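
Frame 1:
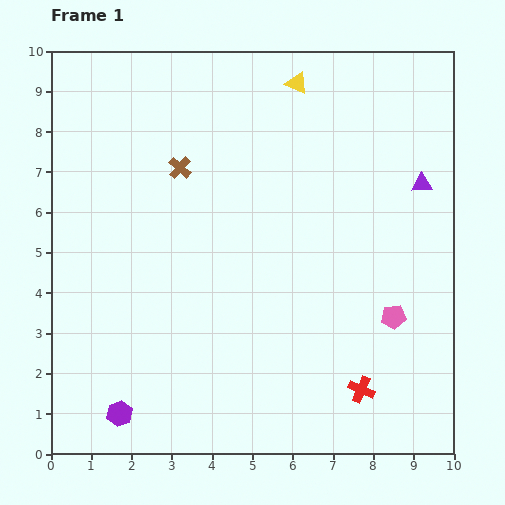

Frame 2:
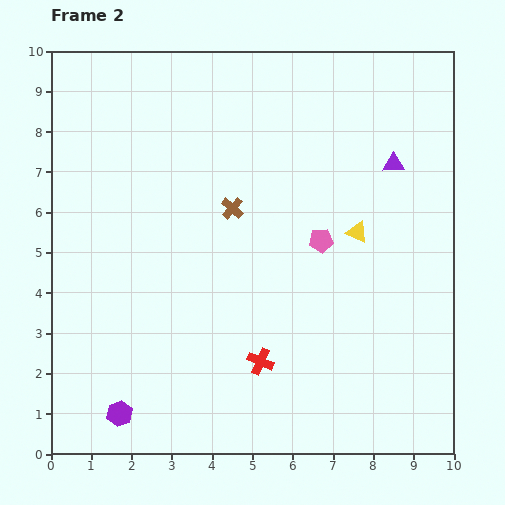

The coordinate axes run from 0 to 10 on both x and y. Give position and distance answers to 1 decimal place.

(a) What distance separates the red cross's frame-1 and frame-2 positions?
2.6

The red cross moved from (7.7, 1.6) to (5.2, 2.3), a distance of √(2.5² + 0.7²) ≈ 2.6.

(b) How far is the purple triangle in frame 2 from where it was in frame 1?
0.9

The purple triangle moved from (9.2, 6.7) to (8.5, 7.2), a distance of √(0.7² + 0.5²) ≈ 0.9.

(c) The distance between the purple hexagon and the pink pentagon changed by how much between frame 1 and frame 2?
-0.6

Distance in frame 1: 7.2. Distance in frame 2: 6.6.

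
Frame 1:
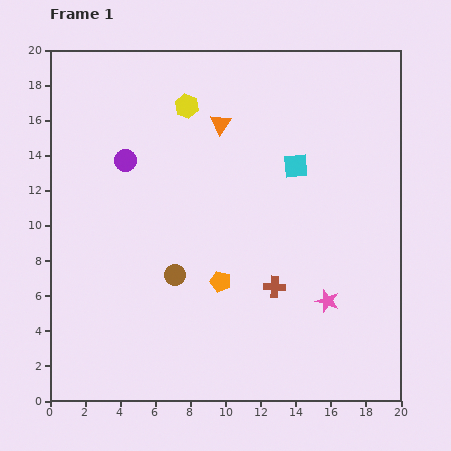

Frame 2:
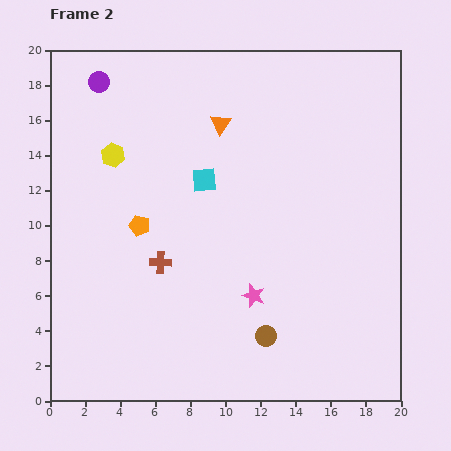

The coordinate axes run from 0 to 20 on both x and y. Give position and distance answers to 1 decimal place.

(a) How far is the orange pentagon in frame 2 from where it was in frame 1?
5.6

The orange pentagon moved from (9.7, 6.8) to (5.1, 10.0), a distance of √(4.6² + 3.2²) ≈ 5.6.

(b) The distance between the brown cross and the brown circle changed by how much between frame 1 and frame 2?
+1.6

Distance in frame 1: 5.7. Distance in frame 2: 7.3.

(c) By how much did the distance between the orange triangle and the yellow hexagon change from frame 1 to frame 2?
+4.3

Distance in frame 1: 2.1. Distance in frame 2: 6.4.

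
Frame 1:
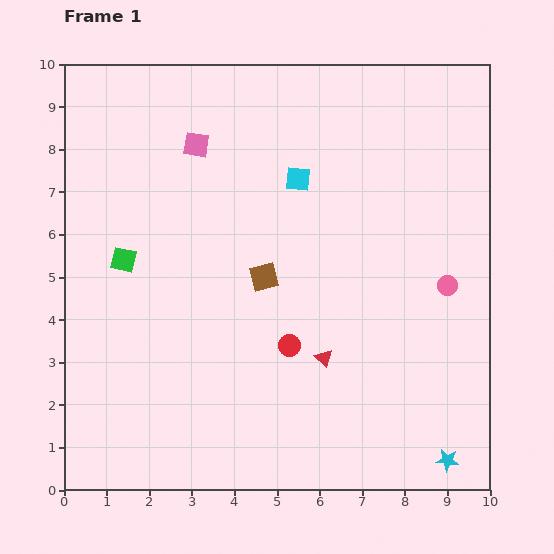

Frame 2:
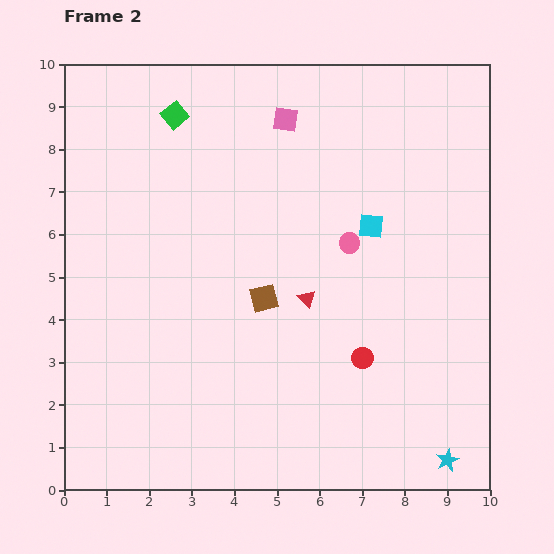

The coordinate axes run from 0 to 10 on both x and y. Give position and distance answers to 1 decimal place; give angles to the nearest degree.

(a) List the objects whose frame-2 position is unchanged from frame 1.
the cyan star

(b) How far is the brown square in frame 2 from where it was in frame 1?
0.5

The brown square moved from (4.7, 5.0) to (4.7, 4.5), a distance of √(0.0² + 0.5²) ≈ 0.5.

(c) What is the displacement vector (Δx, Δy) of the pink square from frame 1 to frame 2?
(2.1, 0.6)

The pink square was at (3.1, 8.1) in frame 1 and (5.2, 8.7) in frame 2.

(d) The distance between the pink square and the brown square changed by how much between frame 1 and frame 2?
+0.7

Distance in frame 1: 3.5. Distance in frame 2: 4.2.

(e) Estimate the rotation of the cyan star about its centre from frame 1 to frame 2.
29° counter-clockwise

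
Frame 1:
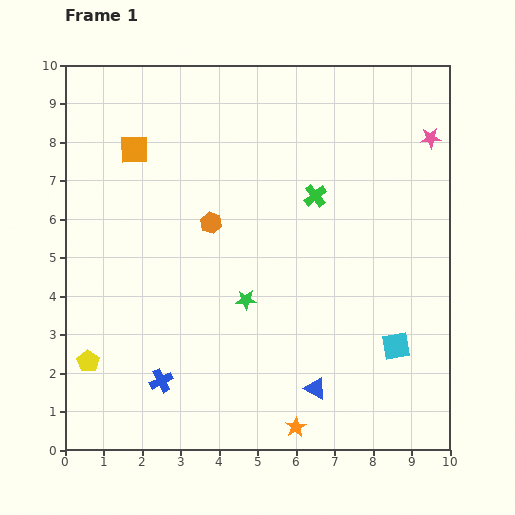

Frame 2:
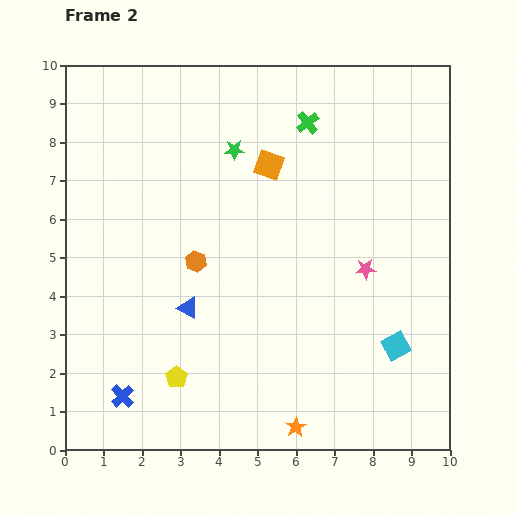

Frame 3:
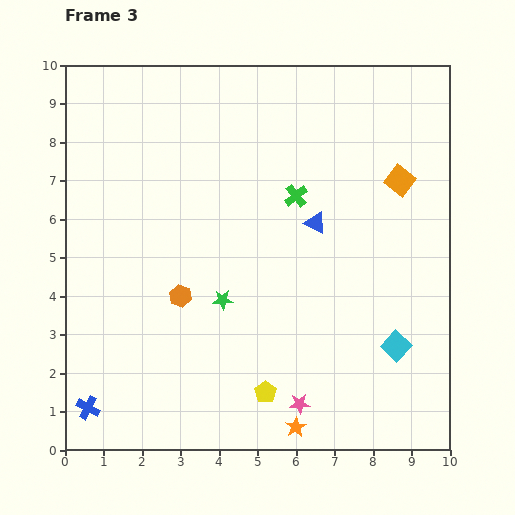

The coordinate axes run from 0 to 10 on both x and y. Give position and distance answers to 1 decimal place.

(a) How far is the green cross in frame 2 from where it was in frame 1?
1.9

The green cross moved from (6.5, 6.6) to (6.3, 8.5), a distance of √(0.2² + 1.9²) ≈ 1.9.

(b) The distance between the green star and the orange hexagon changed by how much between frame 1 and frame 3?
-1.1

Distance in frame 1: 2.2. Distance in frame 3: 1.1.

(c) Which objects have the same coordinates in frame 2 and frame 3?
the orange star, the cyan square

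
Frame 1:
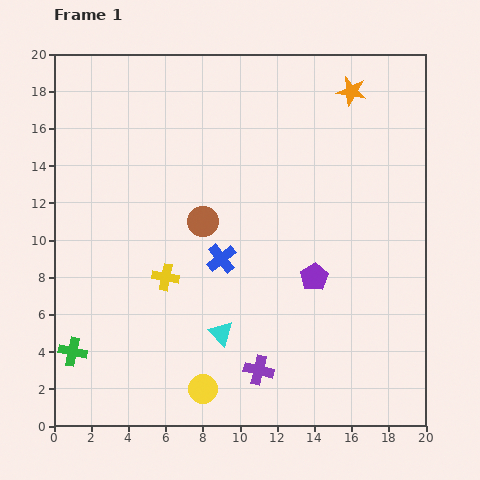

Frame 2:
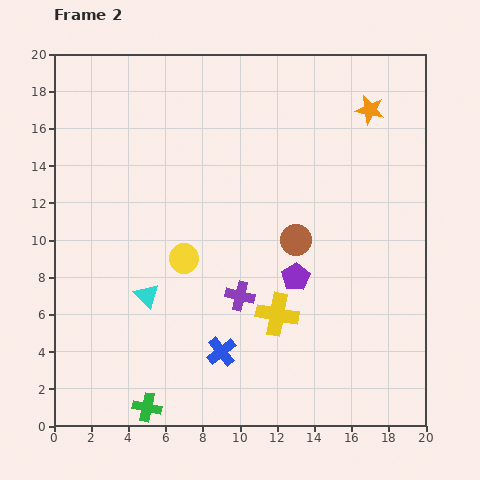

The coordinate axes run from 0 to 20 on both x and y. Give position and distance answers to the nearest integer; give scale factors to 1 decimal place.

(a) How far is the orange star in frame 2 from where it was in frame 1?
1

The orange star moved from (16, 18) to (17, 17), a distance of √(1² + 1²) ≈ 1.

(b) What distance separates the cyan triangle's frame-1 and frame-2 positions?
4

The cyan triangle moved from (9, 5) to (5, 7), a distance of √(4² + 2²) ≈ 4.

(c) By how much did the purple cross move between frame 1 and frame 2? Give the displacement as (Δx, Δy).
(-1, 4)

The purple cross was at (11, 3) in frame 1 and (10, 7) in frame 2.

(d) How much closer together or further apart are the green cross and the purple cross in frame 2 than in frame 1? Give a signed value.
-2

Distance in frame 1: 10. Distance in frame 2: 8.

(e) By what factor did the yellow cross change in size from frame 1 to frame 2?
1.6×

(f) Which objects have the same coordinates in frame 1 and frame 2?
none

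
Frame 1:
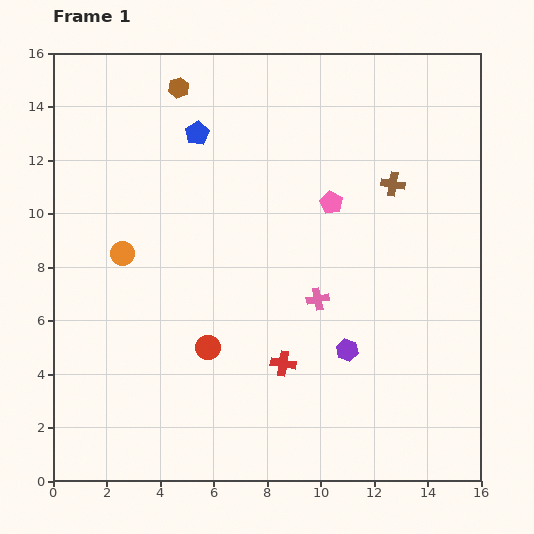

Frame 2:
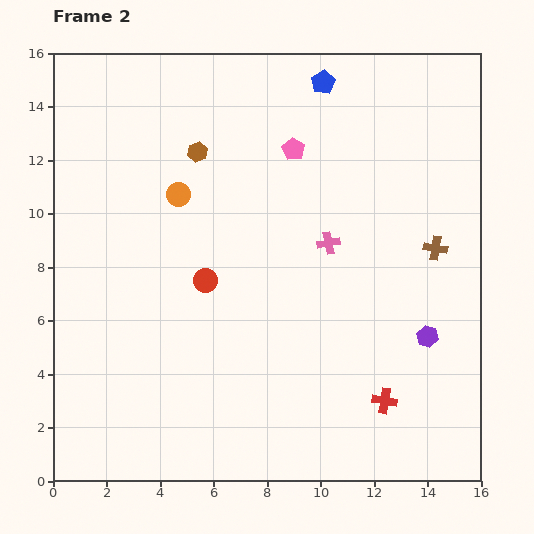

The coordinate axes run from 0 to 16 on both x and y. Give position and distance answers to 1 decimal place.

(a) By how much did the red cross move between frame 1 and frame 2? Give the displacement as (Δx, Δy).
(3.8, -1.4)

The red cross was at (8.6, 4.4) in frame 1 and (12.4, 3.0) in frame 2.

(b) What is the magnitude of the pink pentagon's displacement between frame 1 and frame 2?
2.4

The pink pentagon moved from (10.4, 10.4) to (9.0, 12.4), a distance of √(1.4² + 2.0²) ≈ 2.4.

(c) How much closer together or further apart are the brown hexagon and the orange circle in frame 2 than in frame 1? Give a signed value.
-4.8

Distance in frame 1: 6.5. Distance in frame 2: 1.7.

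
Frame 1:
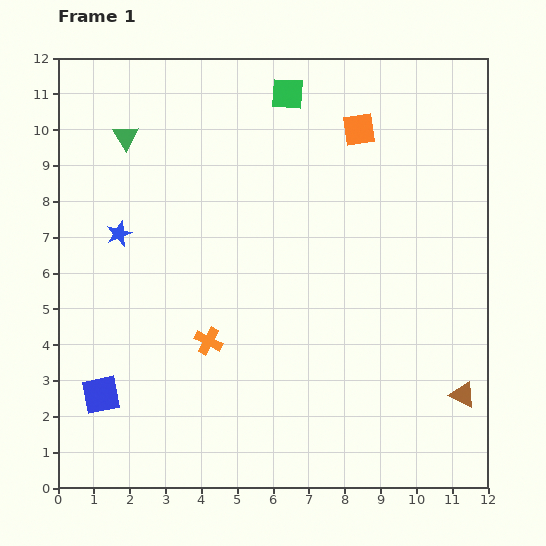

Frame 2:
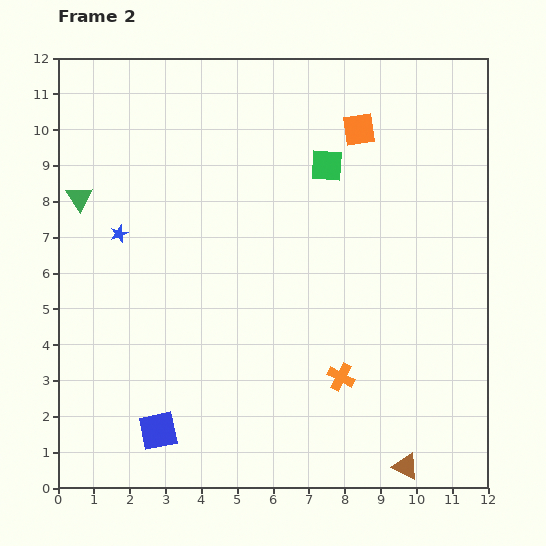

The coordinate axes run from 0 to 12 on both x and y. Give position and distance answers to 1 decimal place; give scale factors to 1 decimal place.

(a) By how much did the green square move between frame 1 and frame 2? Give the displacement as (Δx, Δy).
(1.1, -2.0)

The green square was at (6.4, 11.0) in frame 1 and (7.5, 9.0) in frame 2.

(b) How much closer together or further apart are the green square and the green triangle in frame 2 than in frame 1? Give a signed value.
+2.3

Distance in frame 1: 4.7. Distance in frame 2: 7.0.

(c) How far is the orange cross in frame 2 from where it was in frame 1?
3.8

The orange cross moved from (4.2, 4.1) to (7.9, 3.1), a distance of √(3.7² + 1.0²) ≈ 3.8.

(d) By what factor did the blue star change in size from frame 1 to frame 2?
0.7×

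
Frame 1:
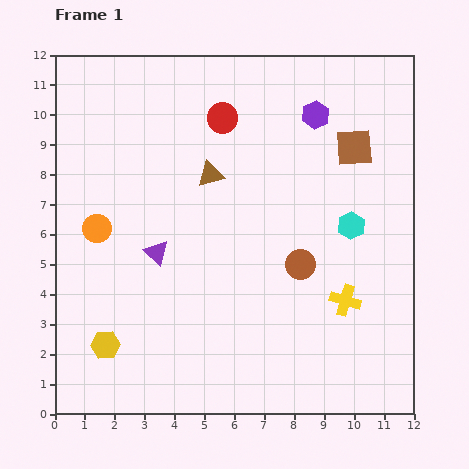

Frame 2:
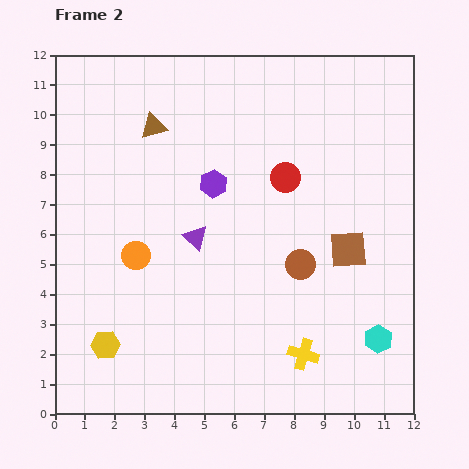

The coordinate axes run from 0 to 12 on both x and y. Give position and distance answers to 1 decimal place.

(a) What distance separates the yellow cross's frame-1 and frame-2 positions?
2.3

The yellow cross moved from (9.7, 3.8) to (8.3, 2.0), a distance of √(1.4² + 1.8²) ≈ 2.3.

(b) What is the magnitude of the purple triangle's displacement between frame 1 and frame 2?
1.4

The purple triangle moved from (3.4, 5.4) to (4.7, 5.9), a distance of √(1.3² + 0.5²) ≈ 1.4.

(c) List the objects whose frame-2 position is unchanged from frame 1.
the brown circle, the yellow hexagon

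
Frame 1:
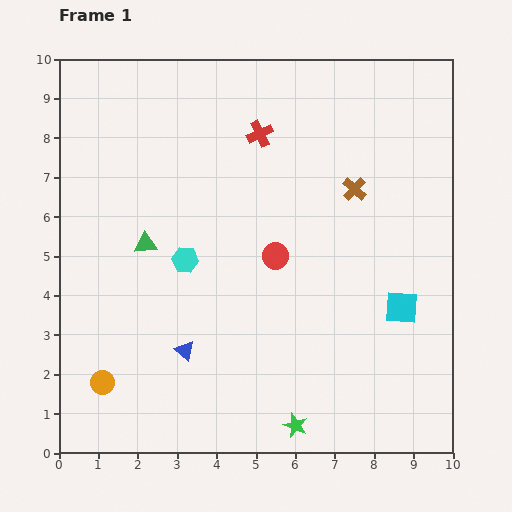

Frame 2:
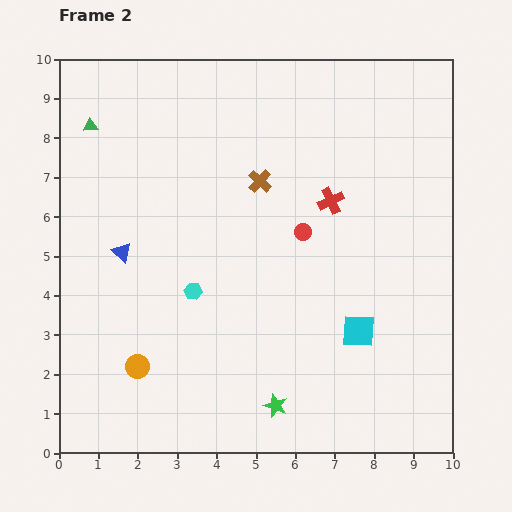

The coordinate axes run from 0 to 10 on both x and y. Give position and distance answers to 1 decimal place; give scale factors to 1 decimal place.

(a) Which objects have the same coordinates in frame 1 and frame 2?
none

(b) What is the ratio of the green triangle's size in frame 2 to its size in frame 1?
0.7×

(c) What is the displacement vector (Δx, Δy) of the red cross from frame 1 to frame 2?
(1.8, -1.7)

The red cross was at (5.1, 8.1) in frame 1 and (6.9, 6.4) in frame 2.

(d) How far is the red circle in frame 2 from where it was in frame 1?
0.9

The red circle moved from (5.5, 5.0) to (6.2, 5.6), a distance of √(0.7² + 0.6²) ≈ 0.9.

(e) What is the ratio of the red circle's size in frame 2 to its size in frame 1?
0.6×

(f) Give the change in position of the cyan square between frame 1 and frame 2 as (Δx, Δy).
(-1.1, -0.6)

The cyan square was at (8.7, 3.7) in frame 1 and (7.6, 3.1) in frame 2.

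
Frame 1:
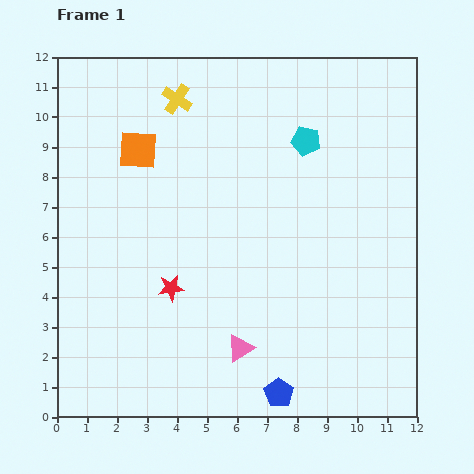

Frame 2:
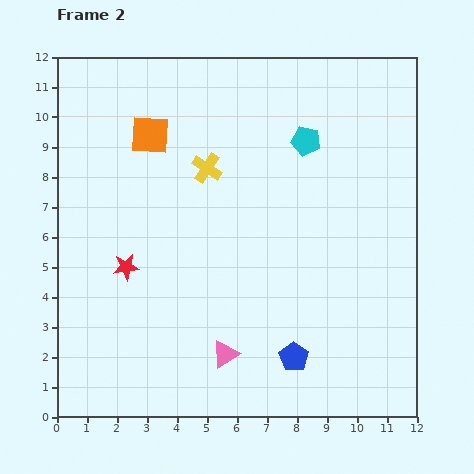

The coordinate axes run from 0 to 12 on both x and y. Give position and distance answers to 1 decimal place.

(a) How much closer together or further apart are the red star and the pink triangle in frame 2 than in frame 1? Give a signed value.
+1.4

Distance in frame 1: 3.0. Distance in frame 2: 4.4.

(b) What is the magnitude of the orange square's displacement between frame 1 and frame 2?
0.6

The orange square moved from (2.7, 8.9) to (3.1, 9.4), a distance of √(0.4² + 0.5²) ≈ 0.6.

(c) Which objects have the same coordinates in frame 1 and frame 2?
the cyan pentagon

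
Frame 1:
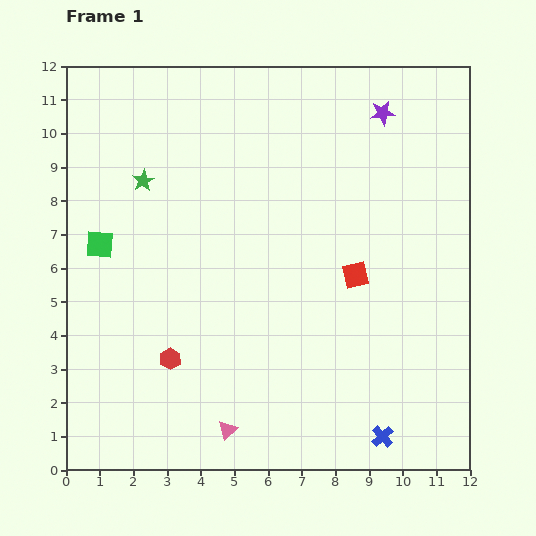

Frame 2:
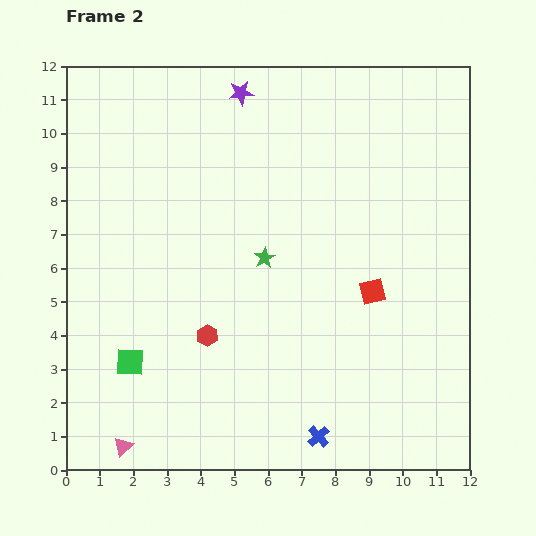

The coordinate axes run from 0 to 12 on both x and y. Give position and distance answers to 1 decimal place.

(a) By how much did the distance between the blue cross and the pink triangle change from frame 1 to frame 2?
+1.2

Distance in frame 1: 4.6. Distance in frame 2: 5.8.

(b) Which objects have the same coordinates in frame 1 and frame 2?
none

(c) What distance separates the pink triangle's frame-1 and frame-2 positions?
3.1

The pink triangle moved from (4.8, 1.2) to (1.7, 0.7), a distance of √(3.1² + 0.5²) ≈ 3.1.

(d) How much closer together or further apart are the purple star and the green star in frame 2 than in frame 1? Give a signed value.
-2.5

Distance in frame 1: 7.4. Distance in frame 2: 4.9.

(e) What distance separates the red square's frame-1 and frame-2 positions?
0.7

The red square moved from (8.6, 5.8) to (9.1, 5.3), a distance of √(0.5² + 0.5²) ≈ 0.7.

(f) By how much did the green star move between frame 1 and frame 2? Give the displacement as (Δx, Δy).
(3.6, -2.3)

The green star was at (2.3, 8.6) in frame 1 and (5.9, 6.3) in frame 2.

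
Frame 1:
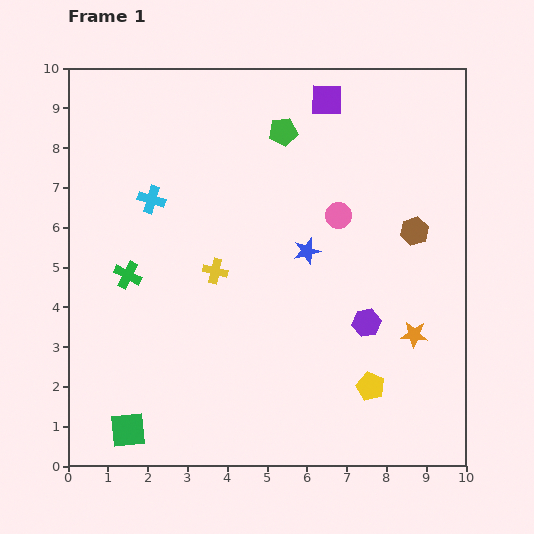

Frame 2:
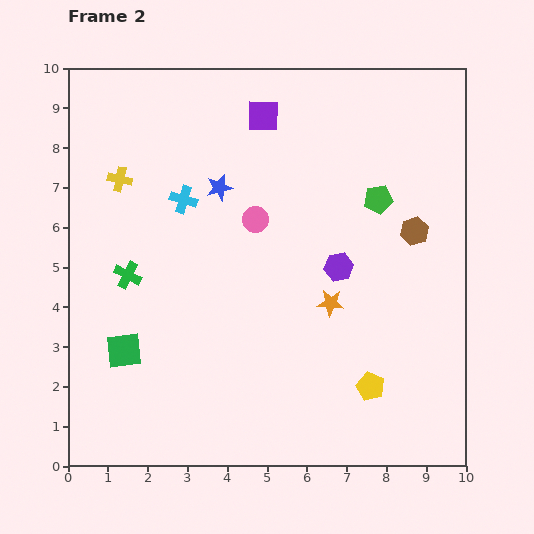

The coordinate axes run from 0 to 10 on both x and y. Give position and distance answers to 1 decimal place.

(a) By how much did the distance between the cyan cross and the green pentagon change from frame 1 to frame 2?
+1.2

Distance in frame 1: 3.7. Distance in frame 2: 4.9.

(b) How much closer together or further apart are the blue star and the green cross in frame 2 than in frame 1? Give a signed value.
-1.3

Distance in frame 1: 4.5. Distance in frame 2: 3.2.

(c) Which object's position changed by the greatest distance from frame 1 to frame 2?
the yellow cross

(moved 3.3; next 2.9)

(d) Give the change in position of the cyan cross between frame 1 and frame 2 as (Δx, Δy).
(0.8, 0.0)

The cyan cross was at (2.1, 6.7) in frame 1 and (2.9, 6.7) in frame 2.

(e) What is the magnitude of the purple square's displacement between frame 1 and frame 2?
1.6

The purple square moved from (6.5, 9.2) to (4.9, 8.8), a distance of √(1.6² + 0.4²) ≈ 1.6.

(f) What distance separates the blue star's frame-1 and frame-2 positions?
2.7

The blue star moved from (6.0, 5.4) to (3.8, 7.0), a distance of √(2.2² + 1.6²) ≈ 2.7.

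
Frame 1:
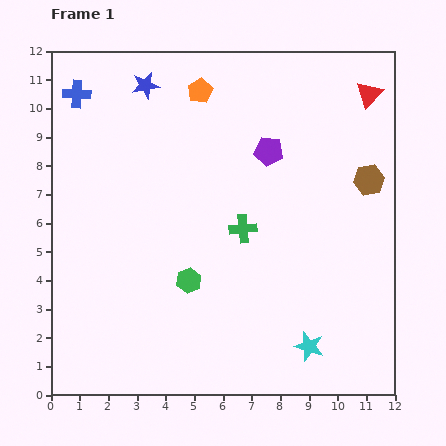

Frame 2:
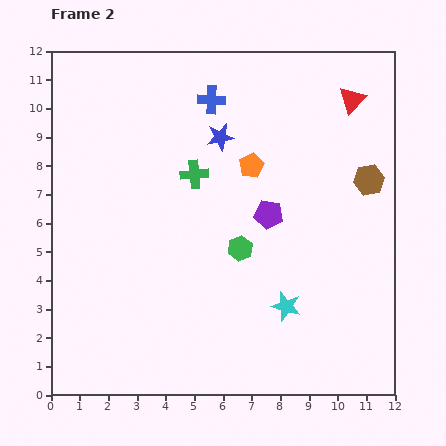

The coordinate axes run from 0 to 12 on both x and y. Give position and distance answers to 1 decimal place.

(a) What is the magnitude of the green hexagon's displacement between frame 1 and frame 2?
2.1

The green hexagon moved from (4.8, 4.0) to (6.6, 5.1), a distance of √(1.8² + 1.1²) ≈ 2.1.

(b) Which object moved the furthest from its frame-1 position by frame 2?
the blue cross

(moved 4.7; next 3.2)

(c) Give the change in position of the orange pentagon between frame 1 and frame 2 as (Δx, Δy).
(1.8, -2.6)

The orange pentagon was at (5.2, 10.6) in frame 1 and (7.0, 8.0) in frame 2.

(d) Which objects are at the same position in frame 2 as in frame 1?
the brown hexagon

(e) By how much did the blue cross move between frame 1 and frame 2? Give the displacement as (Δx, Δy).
(4.7, -0.2)

The blue cross was at (0.9, 10.5) in frame 1 and (5.6, 10.3) in frame 2.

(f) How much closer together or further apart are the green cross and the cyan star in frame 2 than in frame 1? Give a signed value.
+0.9

Distance in frame 1: 4.7. Distance in frame 2: 5.6.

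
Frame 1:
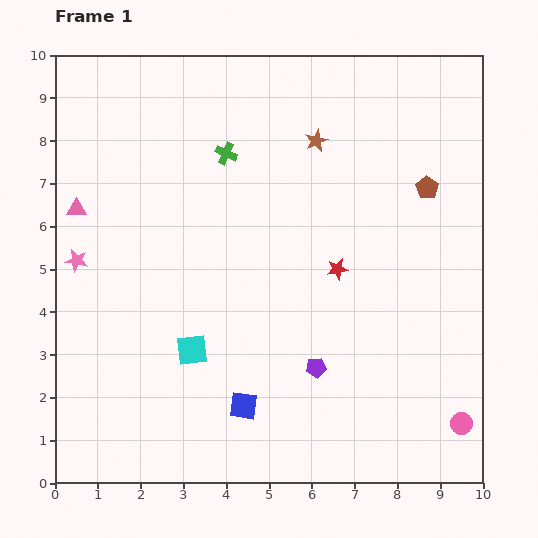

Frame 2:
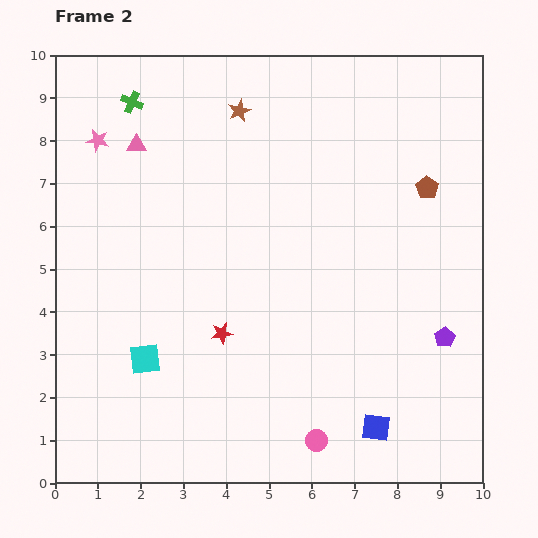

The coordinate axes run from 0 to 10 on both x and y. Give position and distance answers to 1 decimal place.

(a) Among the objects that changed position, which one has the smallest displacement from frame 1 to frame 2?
the cyan square

(moved 1.1)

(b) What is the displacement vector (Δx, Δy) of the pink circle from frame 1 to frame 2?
(-3.4, -0.4)

The pink circle was at (9.5, 1.4) in frame 1 and (6.1, 1.0) in frame 2.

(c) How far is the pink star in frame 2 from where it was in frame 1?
2.8

The pink star moved from (0.5, 5.2) to (1.0, 8.0), a distance of √(0.5² + 2.8²) ≈ 2.8.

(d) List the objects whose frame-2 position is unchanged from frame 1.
the brown pentagon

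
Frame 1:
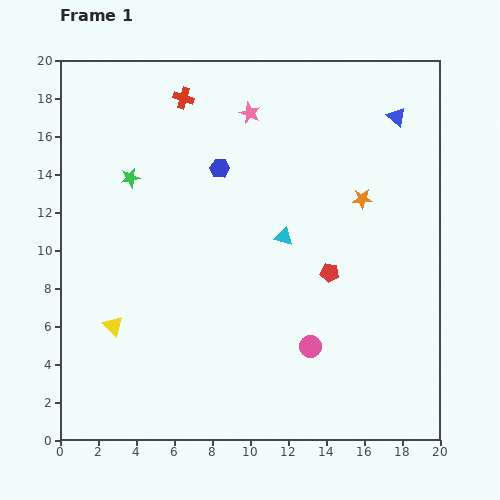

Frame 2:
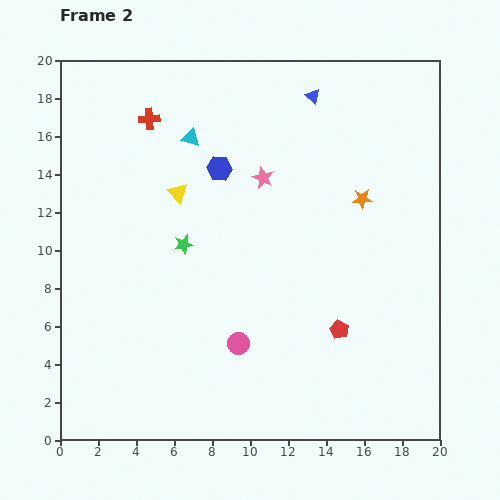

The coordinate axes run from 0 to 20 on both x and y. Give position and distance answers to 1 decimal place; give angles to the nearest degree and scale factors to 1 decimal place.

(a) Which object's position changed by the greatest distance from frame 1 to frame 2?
the yellow triangle

(moved 7.8; next 7.1)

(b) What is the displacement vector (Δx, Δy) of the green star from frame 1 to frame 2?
(2.8, -3.5)

The green star was at (3.7, 13.8) in frame 1 and (6.5, 10.3) in frame 2.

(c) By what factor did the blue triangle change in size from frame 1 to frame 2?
0.7×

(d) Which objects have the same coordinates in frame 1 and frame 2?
the blue hexagon, the orange star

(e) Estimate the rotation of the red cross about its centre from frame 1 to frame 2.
22° counter-clockwise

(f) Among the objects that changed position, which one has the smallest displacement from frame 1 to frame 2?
the red cross

(moved 2.1)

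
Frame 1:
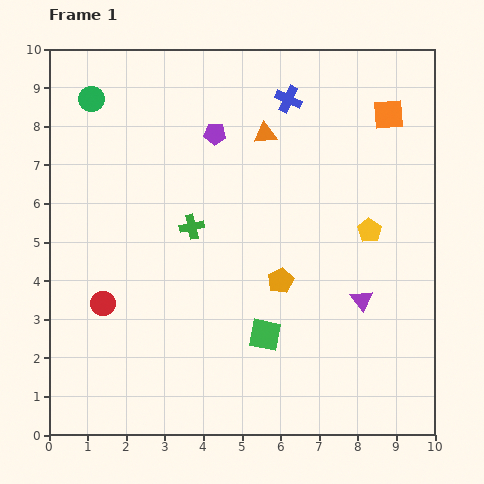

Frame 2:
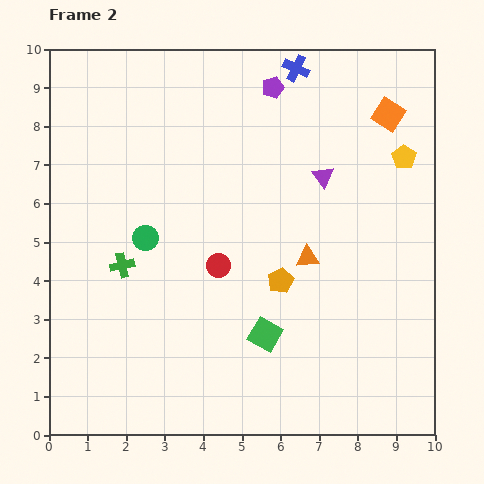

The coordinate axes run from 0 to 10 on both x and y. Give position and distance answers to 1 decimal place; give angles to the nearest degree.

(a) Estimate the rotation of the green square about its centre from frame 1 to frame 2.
19° clockwise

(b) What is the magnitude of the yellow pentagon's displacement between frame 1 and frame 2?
2.1

The yellow pentagon moved from (8.3, 5.3) to (9.2, 7.2), a distance of √(0.9² + 1.9²) ≈ 2.1.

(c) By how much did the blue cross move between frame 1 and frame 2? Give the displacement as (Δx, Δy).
(0.2, 0.8)

The blue cross was at (6.2, 8.7) in frame 1 and (6.4, 9.5) in frame 2.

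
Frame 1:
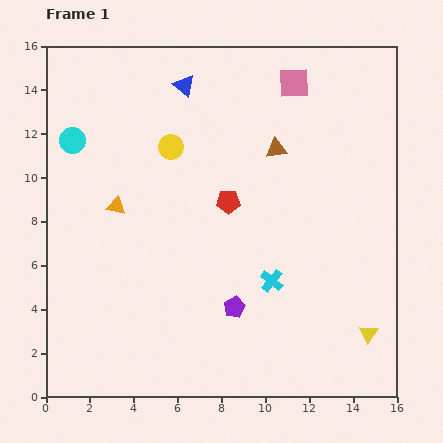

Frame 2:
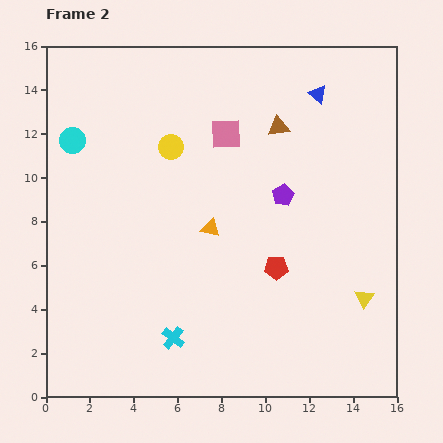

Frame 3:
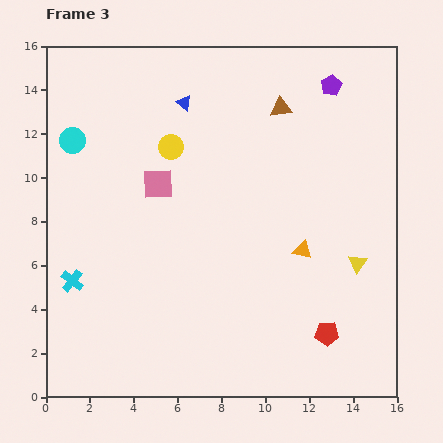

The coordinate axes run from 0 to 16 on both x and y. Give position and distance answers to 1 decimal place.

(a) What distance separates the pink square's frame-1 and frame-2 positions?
3.9

The pink square moved from (11.3, 14.3) to (8.2, 12.0), a distance of √(3.1² + 2.3²) ≈ 3.9.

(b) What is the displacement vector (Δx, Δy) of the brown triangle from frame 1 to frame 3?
(0.2, 1.9)

The brown triangle was at (10.5, 11.3) in frame 1 and (10.7, 13.2) in frame 3.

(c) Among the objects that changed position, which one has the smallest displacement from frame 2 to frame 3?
the brown triangle

(moved 0.9)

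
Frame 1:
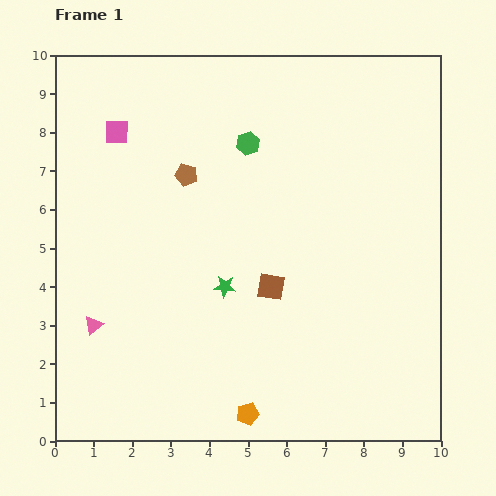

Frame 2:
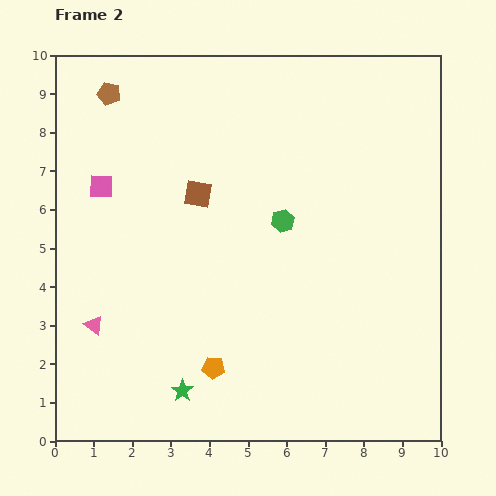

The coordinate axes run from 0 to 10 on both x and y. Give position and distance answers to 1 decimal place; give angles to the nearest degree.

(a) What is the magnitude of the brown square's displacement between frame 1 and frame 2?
3.1

The brown square moved from (5.6, 4.0) to (3.7, 6.4), a distance of √(1.9² + 2.4²) ≈ 3.1.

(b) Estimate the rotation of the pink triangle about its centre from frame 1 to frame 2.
45° counter-clockwise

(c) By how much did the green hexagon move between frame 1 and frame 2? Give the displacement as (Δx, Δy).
(0.9, -2.0)

The green hexagon was at (5.0, 7.7) in frame 1 and (5.9, 5.7) in frame 2.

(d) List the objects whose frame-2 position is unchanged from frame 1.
the pink triangle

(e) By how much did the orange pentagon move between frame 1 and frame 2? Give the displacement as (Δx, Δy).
(-0.9, 1.2)

The orange pentagon was at (5.0, 0.7) in frame 1 and (4.1, 1.9) in frame 2.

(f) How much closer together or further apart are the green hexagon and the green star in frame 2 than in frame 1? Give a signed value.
+1.4

Distance in frame 1: 3.7. Distance in frame 2: 5.1.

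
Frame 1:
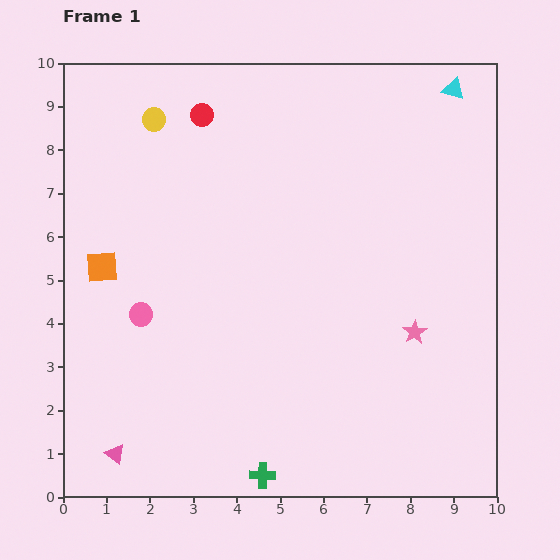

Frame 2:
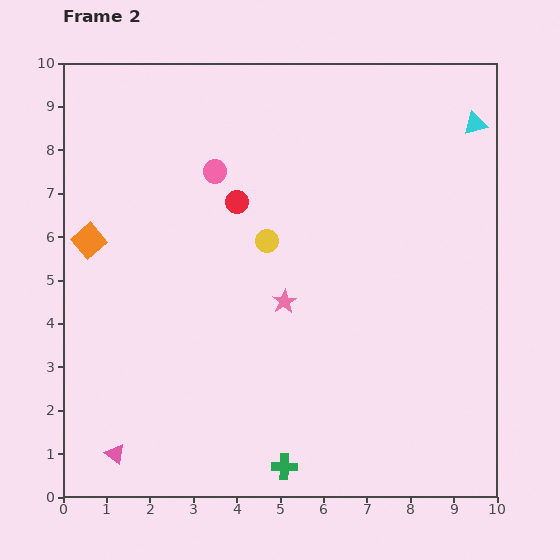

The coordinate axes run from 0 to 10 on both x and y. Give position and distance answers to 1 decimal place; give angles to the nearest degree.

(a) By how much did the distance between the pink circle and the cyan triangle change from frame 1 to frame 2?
-2.8

Distance in frame 1: 8.9. Distance in frame 2: 6.1.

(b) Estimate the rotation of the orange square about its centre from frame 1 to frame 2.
35° counter-clockwise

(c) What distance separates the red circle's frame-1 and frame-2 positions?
2.2

The red circle moved from (3.2, 8.8) to (4.0, 6.8), a distance of √(0.8² + 2.0²) ≈ 2.2.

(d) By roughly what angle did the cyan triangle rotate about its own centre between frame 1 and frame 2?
32° counter-clockwise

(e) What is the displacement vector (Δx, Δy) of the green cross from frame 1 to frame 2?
(0.5, 0.2)

The green cross was at (4.6, 0.5) in frame 1 and (5.1, 0.7) in frame 2.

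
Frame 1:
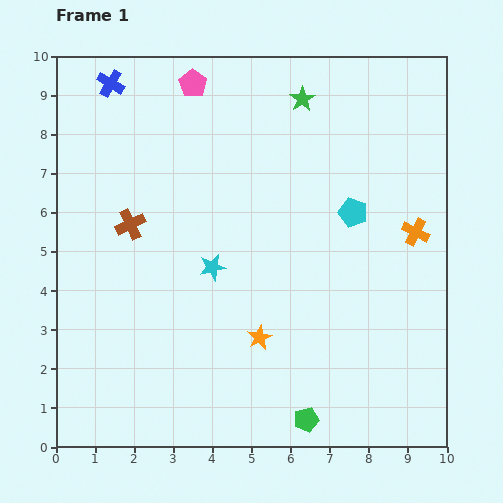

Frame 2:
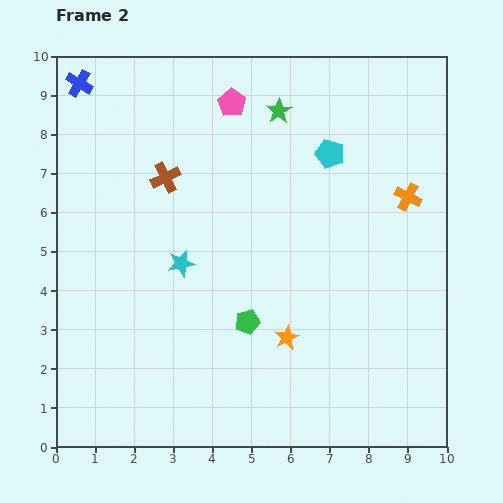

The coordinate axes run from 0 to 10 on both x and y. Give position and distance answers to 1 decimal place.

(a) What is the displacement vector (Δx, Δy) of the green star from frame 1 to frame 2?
(-0.6, -0.3)

The green star was at (6.3, 8.9) in frame 1 and (5.7, 8.6) in frame 2.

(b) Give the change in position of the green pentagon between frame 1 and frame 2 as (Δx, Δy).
(-1.5, 2.5)

The green pentagon was at (6.4, 0.7) in frame 1 and (4.9, 3.2) in frame 2.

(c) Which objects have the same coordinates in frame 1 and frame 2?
none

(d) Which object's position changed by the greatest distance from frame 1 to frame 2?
the green pentagon

(moved 2.9; next 1.6)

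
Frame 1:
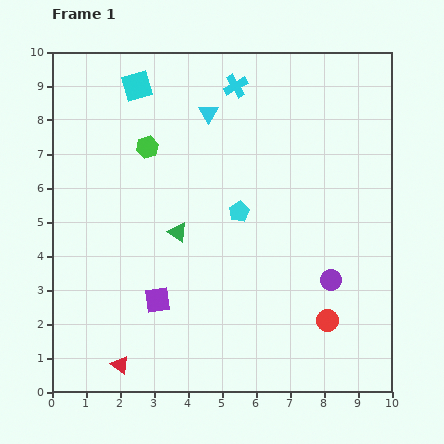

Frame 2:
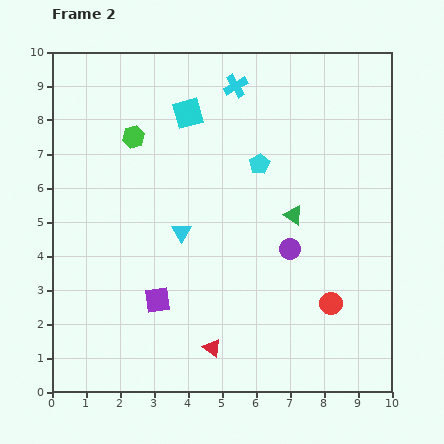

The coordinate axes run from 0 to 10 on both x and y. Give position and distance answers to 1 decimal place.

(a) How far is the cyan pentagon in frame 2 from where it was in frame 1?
1.5

The cyan pentagon moved from (5.5, 5.3) to (6.1, 6.7), a distance of √(0.6² + 1.4²) ≈ 1.5.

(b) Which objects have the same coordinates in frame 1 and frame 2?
the purple square, the cyan cross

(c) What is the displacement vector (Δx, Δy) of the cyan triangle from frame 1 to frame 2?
(-0.8, -3.5)

The cyan triangle was at (4.6, 8.2) in frame 1 and (3.8, 4.7) in frame 2.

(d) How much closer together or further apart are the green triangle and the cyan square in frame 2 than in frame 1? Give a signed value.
-0.2

Distance in frame 1: 4.5. Distance in frame 2: 4.3.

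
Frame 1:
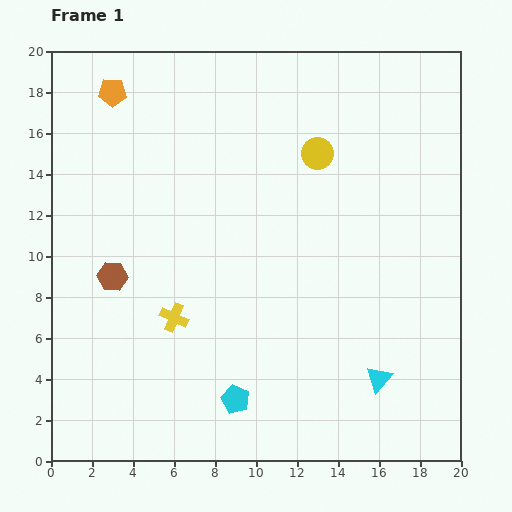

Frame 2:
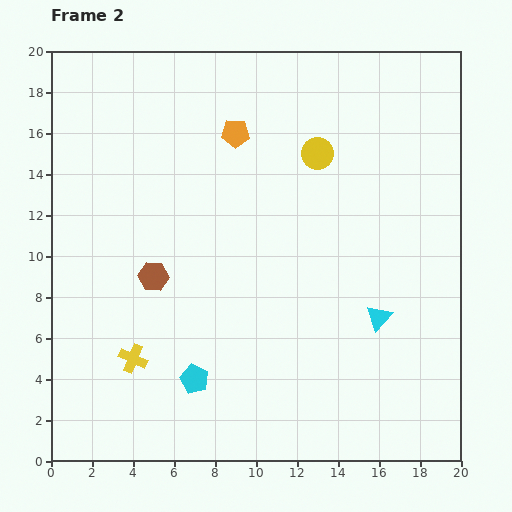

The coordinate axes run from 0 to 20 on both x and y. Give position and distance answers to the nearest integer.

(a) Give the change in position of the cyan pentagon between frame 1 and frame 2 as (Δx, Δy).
(-2, 1)

The cyan pentagon was at (9, 3) in frame 1 and (7, 4) in frame 2.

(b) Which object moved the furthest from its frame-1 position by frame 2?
the orange pentagon

(moved 6; next 3)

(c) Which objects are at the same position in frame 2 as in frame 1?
the yellow circle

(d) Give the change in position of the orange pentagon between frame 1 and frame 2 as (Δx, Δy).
(6, -2)

The orange pentagon was at (3, 18) in frame 1 and (9, 16) in frame 2.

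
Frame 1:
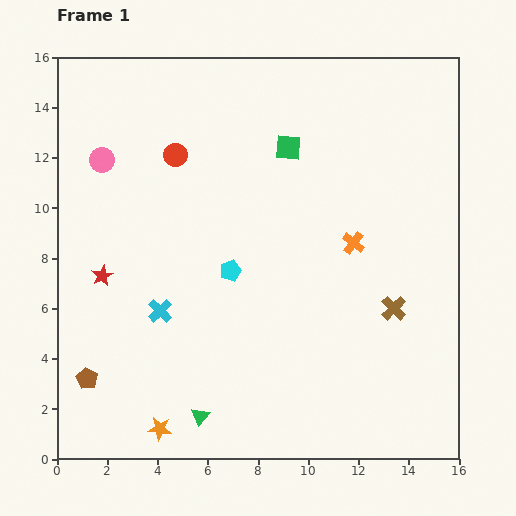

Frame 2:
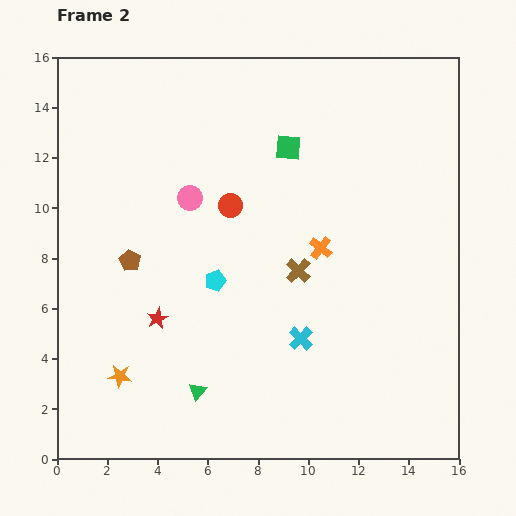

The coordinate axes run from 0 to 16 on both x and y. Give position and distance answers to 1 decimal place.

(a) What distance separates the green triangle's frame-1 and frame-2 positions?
1.0

The green triangle moved from (5.7, 1.7) to (5.6, 2.7), a distance of √(0.1² + 1.0²) ≈ 1.0.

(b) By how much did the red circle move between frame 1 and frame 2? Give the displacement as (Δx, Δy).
(2.2, -2.0)

The red circle was at (4.7, 12.1) in frame 1 and (6.9, 10.1) in frame 2.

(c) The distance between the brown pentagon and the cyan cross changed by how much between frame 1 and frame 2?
+3.5

Distance in frame 1: 4.0. Distance in frame 2: 7.5.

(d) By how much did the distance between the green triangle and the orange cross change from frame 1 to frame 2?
-1.7

Distance in frame 1: 9.2. Distance in frame 2: 7.5.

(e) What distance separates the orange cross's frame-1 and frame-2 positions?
1.3

The orange cross moved from (11.8, 8.6) to (10.5, 8.4), a distance of √(1.3² + 0.2²) ≈ 1.3.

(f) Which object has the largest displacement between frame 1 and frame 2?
the cyan cross

(moved 5.7; next 5.0)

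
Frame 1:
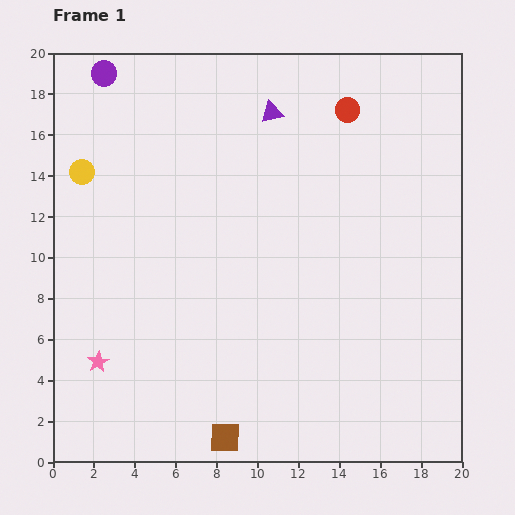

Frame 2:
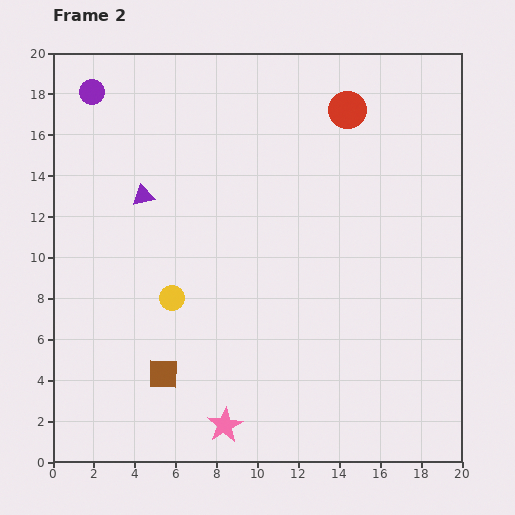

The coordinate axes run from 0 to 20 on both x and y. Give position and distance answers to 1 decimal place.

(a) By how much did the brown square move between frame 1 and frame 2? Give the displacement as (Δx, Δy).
(-3.0, 3.1)

The brown square was at (8.4, 1.2) in frame 1 and (5.4, 4.3) in frame 2.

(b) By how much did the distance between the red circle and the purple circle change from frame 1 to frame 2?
+0.5

Distance in frame 1: 12.0. Distance in frame 2: 12.5.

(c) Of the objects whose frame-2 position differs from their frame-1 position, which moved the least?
the purple circle

(moved 1.1)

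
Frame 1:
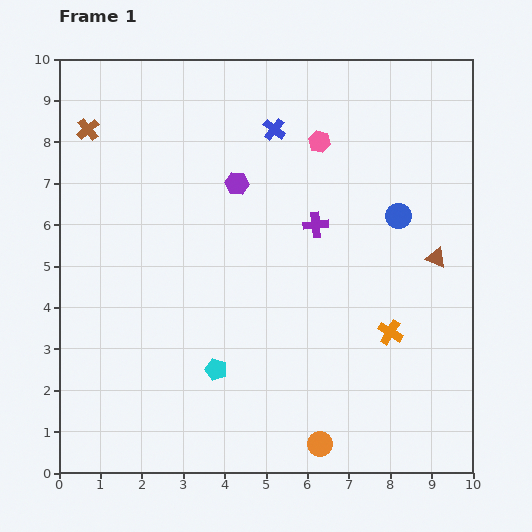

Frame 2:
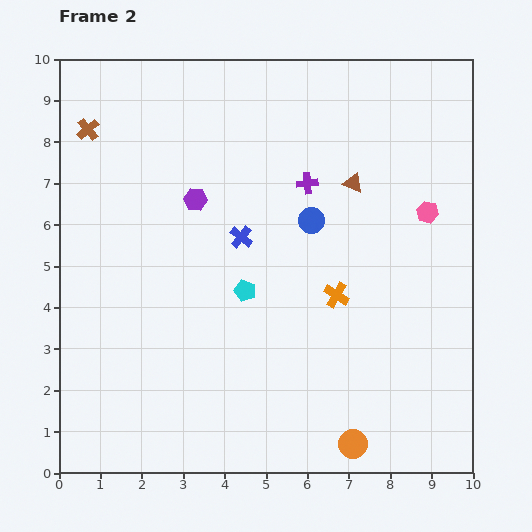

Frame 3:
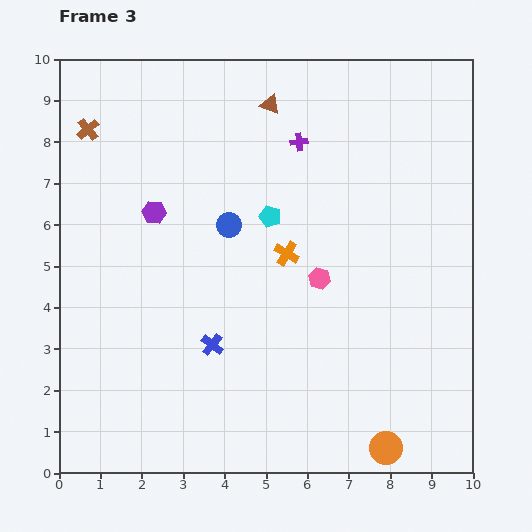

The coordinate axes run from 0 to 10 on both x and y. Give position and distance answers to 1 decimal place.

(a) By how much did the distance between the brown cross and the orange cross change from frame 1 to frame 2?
-1.6

Distance in frame 1: 8.8. Distance in frame 2: 7.2.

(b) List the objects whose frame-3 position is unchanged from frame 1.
the brown cross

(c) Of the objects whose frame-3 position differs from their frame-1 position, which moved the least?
the orange circle

(moved 1.6)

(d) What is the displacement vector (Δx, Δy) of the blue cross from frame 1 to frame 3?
(-1.5, -5.2)

The blue cross was at (5.2, 8.3) in frame 1 and (3.7, 3.1) in frame 3.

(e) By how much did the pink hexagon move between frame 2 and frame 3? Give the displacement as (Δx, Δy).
(-2.6, -1.6)

The pink hexagon was at (8.9, 6.3) in frame 2 and (6.3, 4.7) in frame 3.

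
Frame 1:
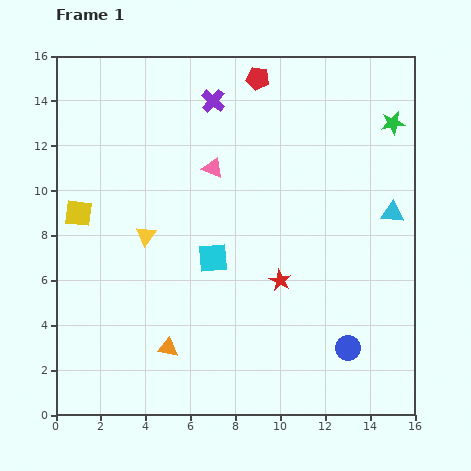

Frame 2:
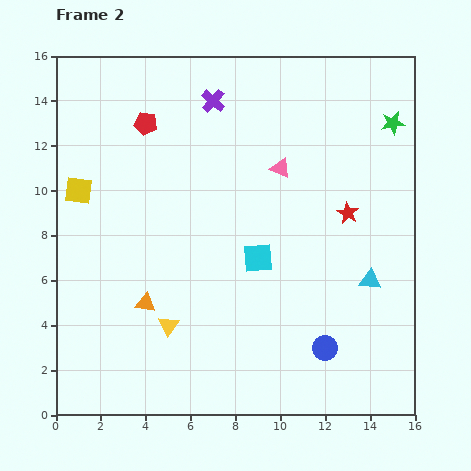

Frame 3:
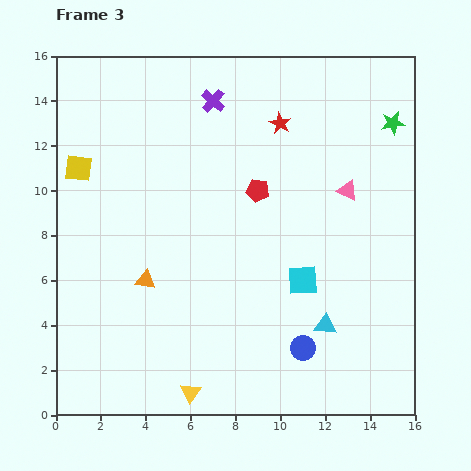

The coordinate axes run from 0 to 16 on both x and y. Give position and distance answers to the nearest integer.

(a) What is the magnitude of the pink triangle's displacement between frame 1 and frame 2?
3

The pink triangle moved from (7, 11) to (10, 11), a distance of √(3² + 0²) ≈ 3.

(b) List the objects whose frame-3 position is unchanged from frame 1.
the green star, the purple cross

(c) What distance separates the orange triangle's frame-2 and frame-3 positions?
1

The orange triangle moved from (4, 5) to (4, 6), a distance of √(0² + 1²) ≈ 1.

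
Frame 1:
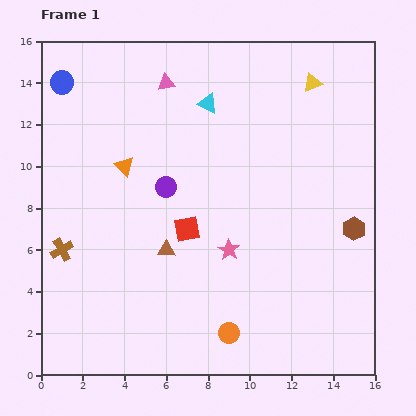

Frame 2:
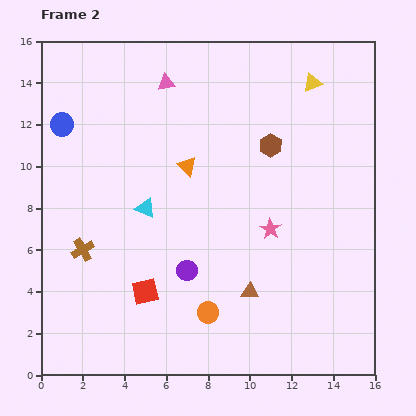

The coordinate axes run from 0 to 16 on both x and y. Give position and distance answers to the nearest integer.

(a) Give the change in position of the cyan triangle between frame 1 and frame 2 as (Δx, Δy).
(-3, -5)

The cyan triangle was at (8, 13) in frame 1 and (5, 8) in frame 2.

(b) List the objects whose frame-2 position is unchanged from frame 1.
the yellow triangle, the pink triangle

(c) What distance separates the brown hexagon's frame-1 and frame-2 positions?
6

The brown hexagon moved from (15, 7) to (11, 11), a distance of √(4² + 4²) ≈ 6.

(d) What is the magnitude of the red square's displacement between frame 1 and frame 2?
4

The red square moved from (7, 7) to (5, 4), a distance of √(2² + 3²) ≈ 4.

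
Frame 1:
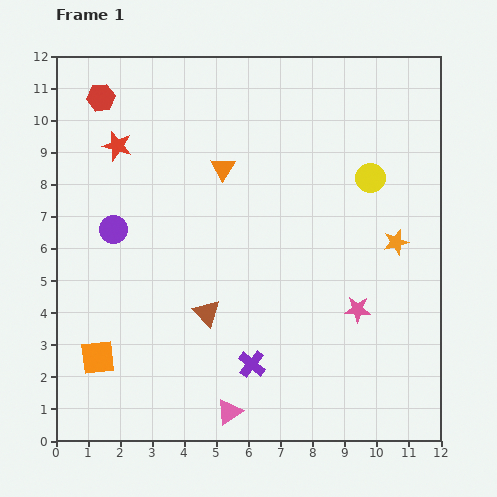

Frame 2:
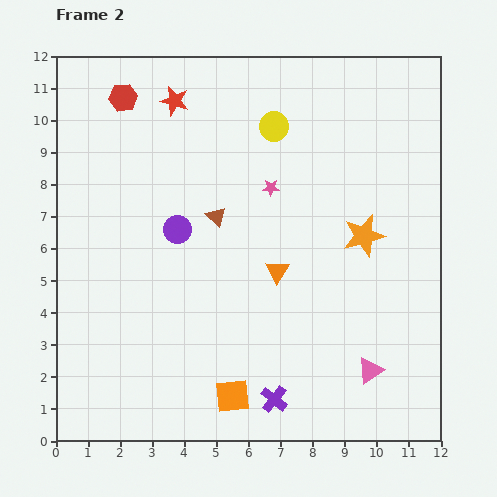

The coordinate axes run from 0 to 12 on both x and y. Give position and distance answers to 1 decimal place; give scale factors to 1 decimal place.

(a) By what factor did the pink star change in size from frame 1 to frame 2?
0.7×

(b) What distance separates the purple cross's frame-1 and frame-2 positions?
1.3

The purple cross moved from (6.1, 2.4) to (6.8, 1.3), a distance of √(0.7² + 1.1²) ≈ 1.3.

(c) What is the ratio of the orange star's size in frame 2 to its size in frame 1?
1.7×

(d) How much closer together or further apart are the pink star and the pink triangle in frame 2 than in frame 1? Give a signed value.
+1.4

Distance in frame 1: 5.1. Distance in frame 2: 6.5.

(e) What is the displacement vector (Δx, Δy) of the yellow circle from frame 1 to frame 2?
(-3.0, 1.6)

The yellow circle was at (9.8, 8.2) in frame 1 and (6.8, 9.8) in frame 2.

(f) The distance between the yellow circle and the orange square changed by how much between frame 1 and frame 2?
-1.7

Distance in frame 1: 10.2. Distance in frame 2: 8.5.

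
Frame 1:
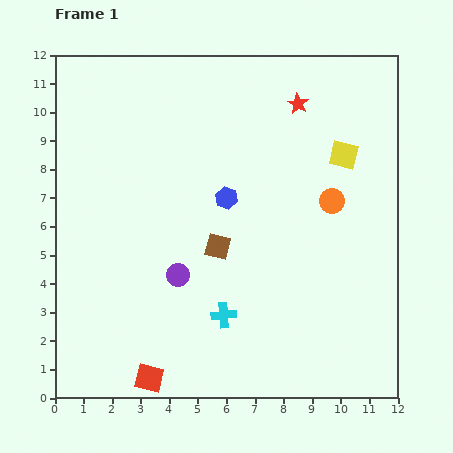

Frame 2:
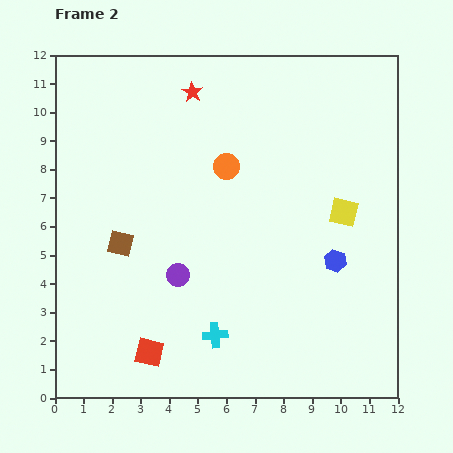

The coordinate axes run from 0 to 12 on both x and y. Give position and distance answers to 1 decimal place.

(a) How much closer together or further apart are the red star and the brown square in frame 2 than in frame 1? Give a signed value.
+0.2

Distance in frame 1: 5.7. Distance in frame 2: 5.9.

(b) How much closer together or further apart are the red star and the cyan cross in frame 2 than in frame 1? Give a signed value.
+0.7

Distance in frame 1: 7.8. Distance in frame 2: 8.5.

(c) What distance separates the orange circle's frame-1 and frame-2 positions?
3.9

The orange circle moved from (9.7, 6.9) to (6.0, 8.1), a distance of √(3.7² + 1.2²) ≈ 3.9.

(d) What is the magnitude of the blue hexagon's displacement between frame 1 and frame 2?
4.4

The blue hexagon moved from (6.0, 7.0) to (9.8, 4.8), a distance of √(3.8² + 2.2²) ≈ 4.4.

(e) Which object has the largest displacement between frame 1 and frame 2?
the blue hexagon

(moved 4.4; next 3.9)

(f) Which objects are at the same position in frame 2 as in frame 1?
the purple circle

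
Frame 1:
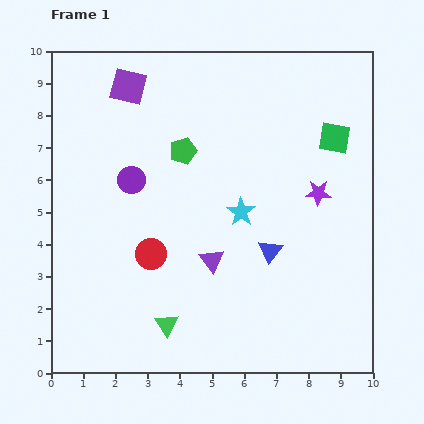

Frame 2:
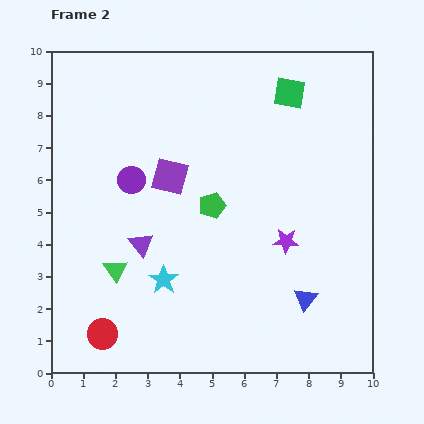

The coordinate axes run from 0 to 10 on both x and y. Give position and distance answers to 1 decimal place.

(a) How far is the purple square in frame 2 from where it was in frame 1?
3.1

The purple square moved from (2.4, 8.9) to (3.7, 6.1), a distance of √(1.3² + 2.8²) ≈ 3.1.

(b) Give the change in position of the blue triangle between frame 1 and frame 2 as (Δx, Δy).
(1.1, -1.5)

The blue triangle was at (6.8, 3.8) in frame 1 and (7.9, 2.3) in frame 2.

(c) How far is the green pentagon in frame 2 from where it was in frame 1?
1.9

The green pentagon moved from (4.1, 6.9) to (5.0, 5.2), a distance of √(0.9² + 1.7²) ≈ 1.9.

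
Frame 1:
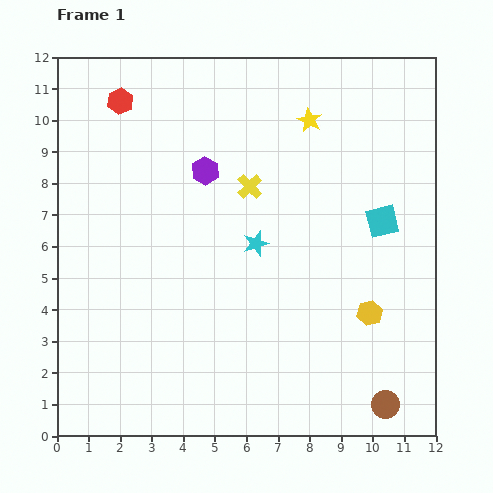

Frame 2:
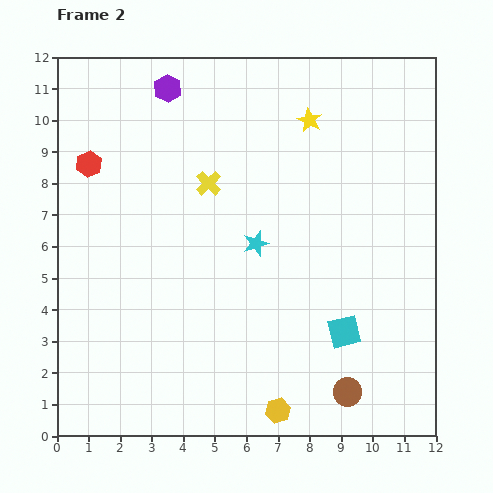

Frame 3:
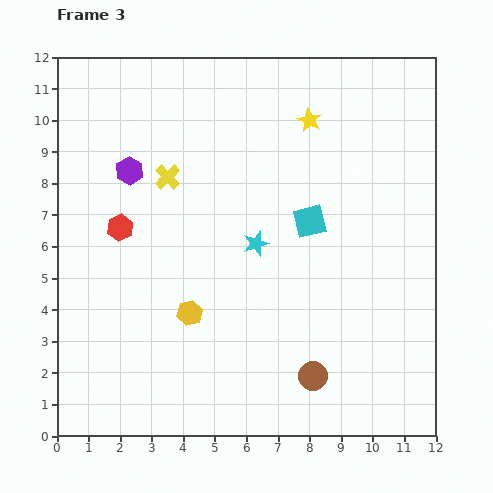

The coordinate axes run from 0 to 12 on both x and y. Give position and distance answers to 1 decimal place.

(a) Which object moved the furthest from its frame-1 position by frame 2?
the yellow hexagon

(moved 4.2; next 3.7)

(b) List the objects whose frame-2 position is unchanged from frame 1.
the yellow star, the cyan star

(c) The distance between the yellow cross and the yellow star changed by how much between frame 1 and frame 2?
+1.0

Distance in frame 1: 2.8. Distance in frame 2: 3.8.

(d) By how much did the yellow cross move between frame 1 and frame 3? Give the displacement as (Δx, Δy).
(-2.6, 0.3)

The yellow cross was at (6.1, 7.9) in frame 1 and (3.5, 8.2) in frame 3.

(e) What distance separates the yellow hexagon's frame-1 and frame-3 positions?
5.7

The yellow hexagon moved from (9.9, 3.9) to (4.2, 3.9), a distance of √(5.7² + 0.0²) ≈ 5.7.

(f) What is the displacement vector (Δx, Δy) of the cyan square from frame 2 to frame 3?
(-1.1, 3.5)

The cyan square was at (9.1, 3.3) in frame 2 and (8.0, 6.8) in frame 3.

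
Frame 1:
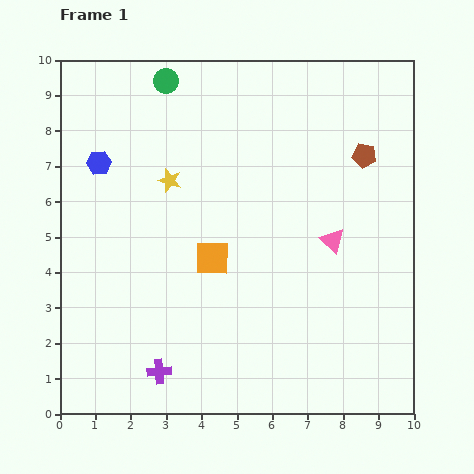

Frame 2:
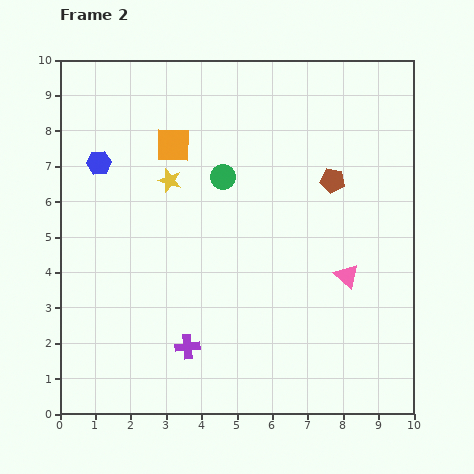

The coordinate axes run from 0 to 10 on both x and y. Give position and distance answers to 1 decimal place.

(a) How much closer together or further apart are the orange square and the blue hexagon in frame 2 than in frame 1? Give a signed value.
-2.0

Distance in frame 1: 4.2. Distance in frame 2: 2.2.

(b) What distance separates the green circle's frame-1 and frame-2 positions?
3.1

The green circle moved from (3.0, 9.4) to (4.6, 6.7), a distance of √(1.6² + 2.7²) ≈ 3.1.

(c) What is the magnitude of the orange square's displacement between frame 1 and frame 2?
3.4

The orange square moved from (4.3, 4.4) to (3.2, 7.6), a distance of √(1.1² + 3.2²) ≈ 3.4.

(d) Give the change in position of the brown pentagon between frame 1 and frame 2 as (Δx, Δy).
(-0.9, -0.7)

The brown pentagon was at (8.6, 7.3) in frame 1 and (7.7, 6.6) in frame 2.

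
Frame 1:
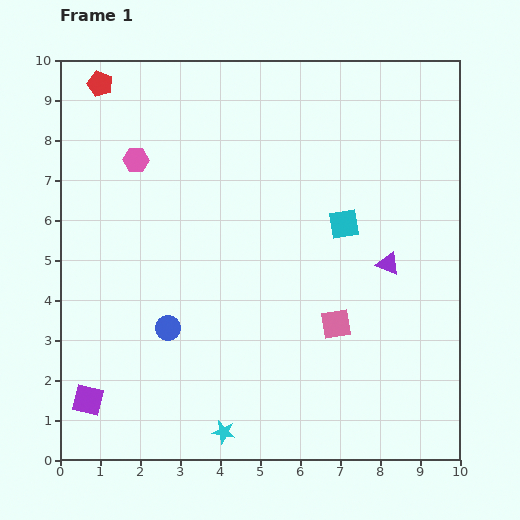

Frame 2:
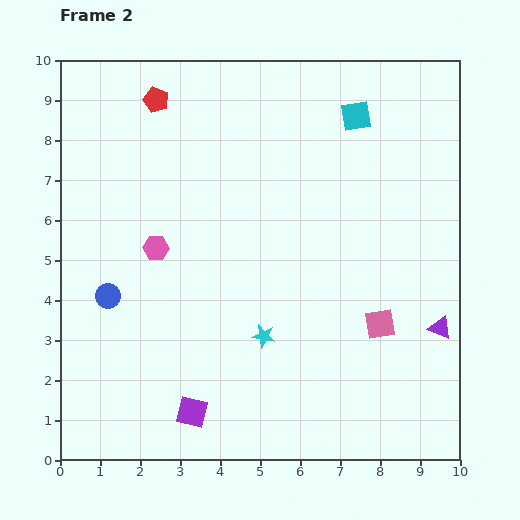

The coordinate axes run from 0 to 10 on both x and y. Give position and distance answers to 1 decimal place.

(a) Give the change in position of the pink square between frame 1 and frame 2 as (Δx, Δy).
(1.1, 0.0)

The pink square was at (6.9, 3.4) in frame 1 and (8.0, 3.4) in frame 2.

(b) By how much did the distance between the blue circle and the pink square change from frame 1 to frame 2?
+2.6

Distance in frame 1: 4.2. Distance in frame 2: 6.8.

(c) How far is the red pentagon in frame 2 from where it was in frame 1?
1.5

The red pentagon moved from (1.0, 9.4) to (2.4, 9.0), a distance of √(1.4² + 0.4²) ≈ 1.5.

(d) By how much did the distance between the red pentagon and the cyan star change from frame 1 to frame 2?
-2.7

Distance in frame 1: 9.2. Distance in frame 2: 6.5.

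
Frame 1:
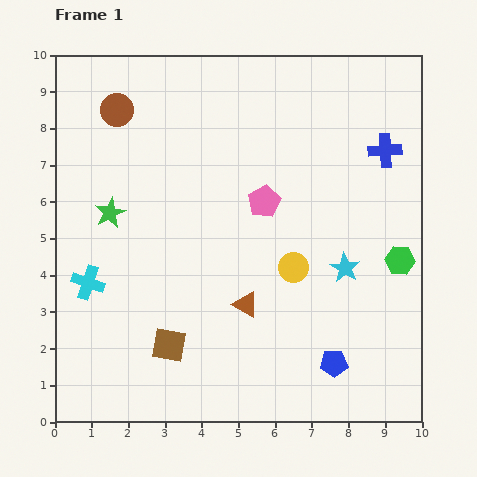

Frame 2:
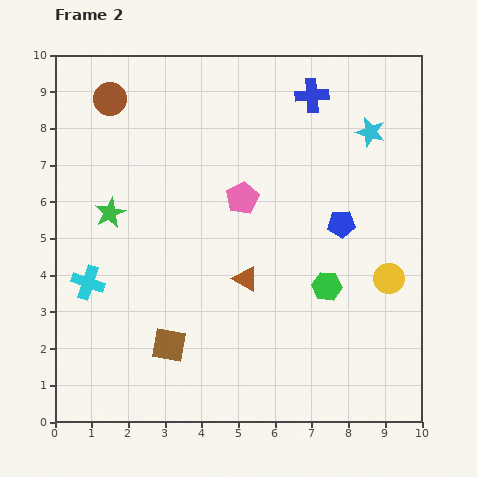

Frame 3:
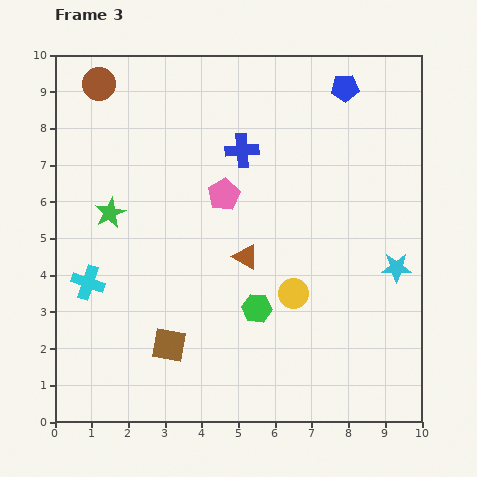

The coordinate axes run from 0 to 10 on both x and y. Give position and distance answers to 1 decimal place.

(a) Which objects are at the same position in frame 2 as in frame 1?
the cyan cross, the green star, the brown square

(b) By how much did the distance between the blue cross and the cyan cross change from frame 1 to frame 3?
-3.4

Distance in frame 1: 8.9. Distance in frame 3: 5.5.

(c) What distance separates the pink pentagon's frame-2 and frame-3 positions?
0.5

The pink pentagon moved from (5.1, 6.1) to (4.6, 6.2), a distance of √(0.5² + 0.1²) ≈ 0.5.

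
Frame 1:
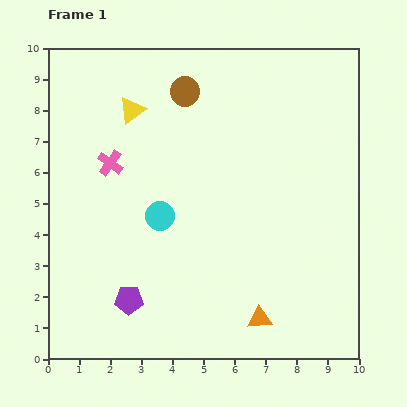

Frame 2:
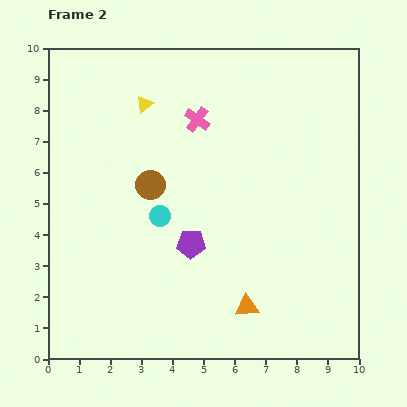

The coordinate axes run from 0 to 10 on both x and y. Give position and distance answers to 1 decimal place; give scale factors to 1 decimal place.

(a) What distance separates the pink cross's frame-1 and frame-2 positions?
3.1

The pink cross moved from (2.0, 6.3) to (4.8, 7.7), a distance of √(2.8² + 1.4²) ≈ 3.1.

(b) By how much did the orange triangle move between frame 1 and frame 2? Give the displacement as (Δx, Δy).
(-0.4, 0.4)

The orange triangle was at (6.8, 1.3) in frame 1 and (6.4, 1.7) in frame 2.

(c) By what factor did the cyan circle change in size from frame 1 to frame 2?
0.7×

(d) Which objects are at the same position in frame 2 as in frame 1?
the cyan circle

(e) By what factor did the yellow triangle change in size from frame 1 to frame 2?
0.6×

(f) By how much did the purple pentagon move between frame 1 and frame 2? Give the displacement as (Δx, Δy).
(2.0, 1.8)

The purple pentagon was at (2.6, 1.9) in frame 1 and (4.6, 3.7) in frame 2.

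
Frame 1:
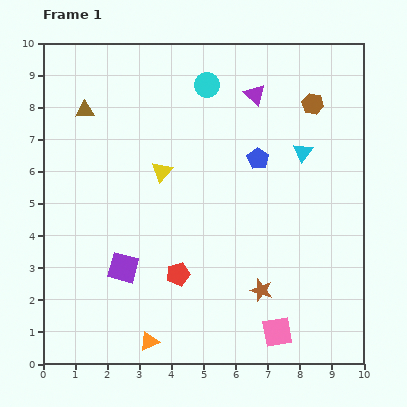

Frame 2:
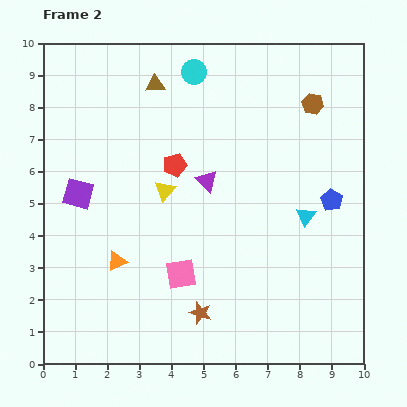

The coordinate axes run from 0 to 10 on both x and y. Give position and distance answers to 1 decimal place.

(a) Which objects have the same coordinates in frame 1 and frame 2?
the brown hexagon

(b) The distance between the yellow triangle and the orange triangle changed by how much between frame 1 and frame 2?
-2.6

Distance in frame 1: 5.3. Distance in frame 2: 2.7.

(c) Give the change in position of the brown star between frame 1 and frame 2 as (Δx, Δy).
(-1.9, -0.7)

The brown star was at (6.8, 2.3) in frame 1 and (4.9, 1.6) in frame 2.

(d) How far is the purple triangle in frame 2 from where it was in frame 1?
3.1

The purple triangle moved from (6.6, 8.4) to (5.1, 5.7), a distance of √(1.5² + 2.7²) ≈ 3.1.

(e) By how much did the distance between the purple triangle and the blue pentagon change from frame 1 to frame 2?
+1.9

Distance in frame 1: 2.0. Distance in frame 2: 3.9.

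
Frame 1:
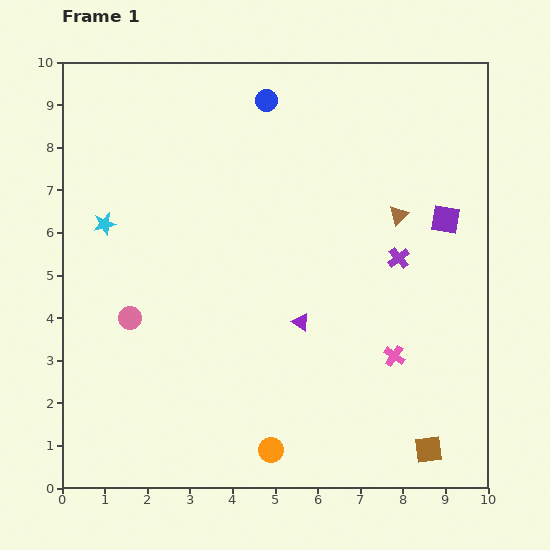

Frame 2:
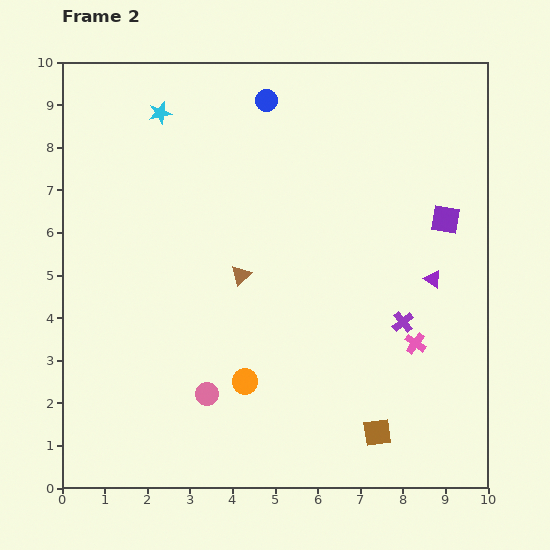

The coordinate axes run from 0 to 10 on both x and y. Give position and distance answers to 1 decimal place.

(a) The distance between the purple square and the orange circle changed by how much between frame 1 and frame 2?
-0.8

Distance in frame 1: 6.8. Distance in frame 2: 6.0.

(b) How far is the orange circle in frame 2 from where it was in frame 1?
1.7

The orange circle moved from (4.9, 0.9) to (4.3, 2.5), a distance of √(0.6² + 1.6²) ≈ 1.7.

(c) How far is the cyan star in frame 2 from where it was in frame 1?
2.9

The cyan star moved from (1.0, 6.2) to (2.3, 8.8), a distance of √(1.3² + 2.6²) ≈ 2.9.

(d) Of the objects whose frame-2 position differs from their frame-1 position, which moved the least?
the pink cross

(moved 0.6)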